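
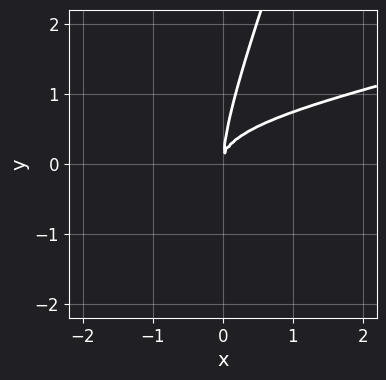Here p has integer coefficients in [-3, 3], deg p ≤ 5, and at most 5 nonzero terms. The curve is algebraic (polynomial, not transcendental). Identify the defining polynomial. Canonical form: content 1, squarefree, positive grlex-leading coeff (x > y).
Degree: a generic line meets the curve in up to 4 points, so deg p = 4.
Putting this together gives p.

x^2*y^2 - 3*x*y^3 + y^4 - 3*x*y^2 + 2*x^2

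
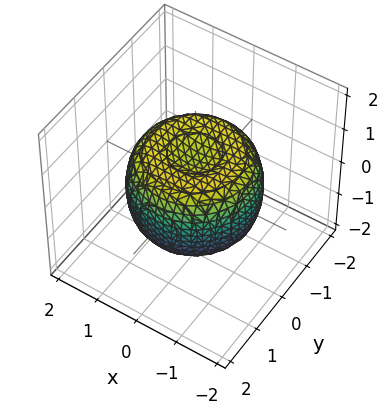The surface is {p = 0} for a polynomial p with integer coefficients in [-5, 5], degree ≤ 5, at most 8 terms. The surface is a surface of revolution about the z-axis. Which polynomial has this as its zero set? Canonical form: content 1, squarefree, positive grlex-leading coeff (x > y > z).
2*x^4 + 4*x^2*y^2 + 2*y^4 - 3*x^2 - 3*y^2 + 3*z^2 - 2

deg p = 4. The shape is more complex than any degree-3 surface.
Symmetries: every cross-section ⟂ z is a circle, so x, y appear only via x² + y².
Observable constraints: a circular section at z = 0 has radius between 1 and 2.
Solving for integer coefficients yields p as stated.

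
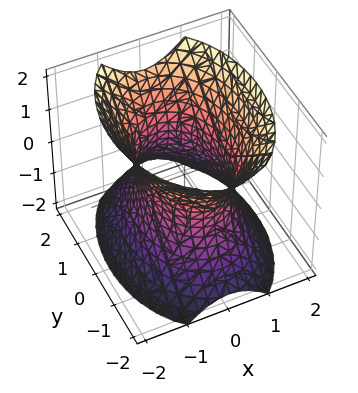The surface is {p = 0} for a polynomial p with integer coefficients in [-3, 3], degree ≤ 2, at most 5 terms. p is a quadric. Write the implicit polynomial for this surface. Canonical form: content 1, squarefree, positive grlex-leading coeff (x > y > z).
Degree: an hourglass — one-sheet hyperboloid; a quadric, so deg p = 2.
Symmetries: it's symmetric under z → −z, forcing even powers of z; mirror symmetry x ↦ −x ⇒ only even powers of x; mirror symmetry y ↦ −y ⇒ only even powers of y.
From the axis intercepts and sections: it misses every integer gridline on the z-axis; among the integer gridlines, it crosses the x-axis at x ∈ {-1, 1}.
Putting this together gives p.

2*x^2 + y^2 - z^2 - 2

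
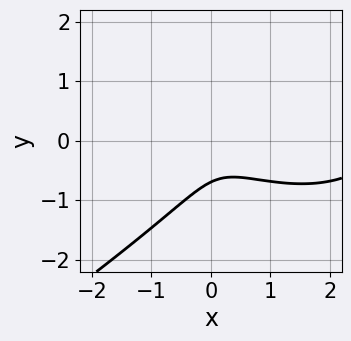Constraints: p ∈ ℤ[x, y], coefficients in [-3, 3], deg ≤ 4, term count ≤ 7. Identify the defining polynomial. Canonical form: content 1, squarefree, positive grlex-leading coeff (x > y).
x^3 - 3*y^3 - 3*x^2 - 3*x*y - 1

First, deg p = 3. No degree-2 curve has this shape.
Then, from the visible intercepts: it misses every integer gridline on the x-axis.
Finally, assembling these constraints gives the stated polynomial.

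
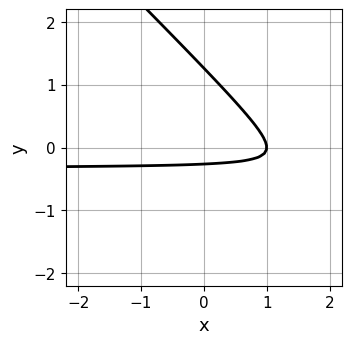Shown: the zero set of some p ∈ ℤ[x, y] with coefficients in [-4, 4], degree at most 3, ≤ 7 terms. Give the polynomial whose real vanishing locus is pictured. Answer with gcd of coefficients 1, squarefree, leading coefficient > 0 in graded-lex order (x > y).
First, the degree is 2 — a generic line meets the curve in up to 2 points.
Next, observable constraints: it crosses the x-axis at the gridline x = 1.
Finally, assembling these constraints gives the stated polynomial.

3*x*y + 3*y^2 + x - 3*y - 1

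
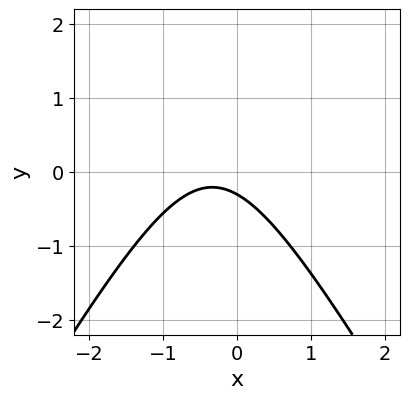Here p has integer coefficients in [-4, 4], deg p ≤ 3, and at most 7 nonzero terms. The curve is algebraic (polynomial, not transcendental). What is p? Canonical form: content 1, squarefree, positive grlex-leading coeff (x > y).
First, the degree is 2 — no degree-1 curve has this shape.
Next, from the visible intercepts: no x-intercept at any integer in the box.
Finally, putting this together gives p.

3*x^2 - y^2 + 2*x + 3*y + 1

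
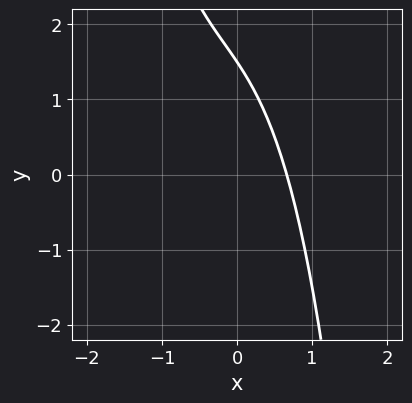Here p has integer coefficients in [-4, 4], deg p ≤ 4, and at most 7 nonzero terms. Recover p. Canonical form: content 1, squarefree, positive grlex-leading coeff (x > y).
2*x^3 + x^2 + 3*x + 2*y - 3

The degree is 3 — no degree-2 curve has this shape.
Matching integer coefficients to the picture gives p.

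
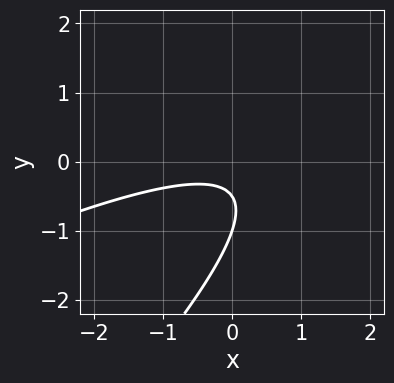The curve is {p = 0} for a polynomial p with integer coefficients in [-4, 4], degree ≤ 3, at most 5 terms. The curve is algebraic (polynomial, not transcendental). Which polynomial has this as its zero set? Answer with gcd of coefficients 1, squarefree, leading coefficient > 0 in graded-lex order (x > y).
x^2 - 3*x*y + 2*y^2 + 3*y + 1

deg p = 2.
Against the integer gridlines: no x-intercept at any integer in the box; it meets the y-axis at y = -1 (among the integer gridlines).
Putting this together gives p.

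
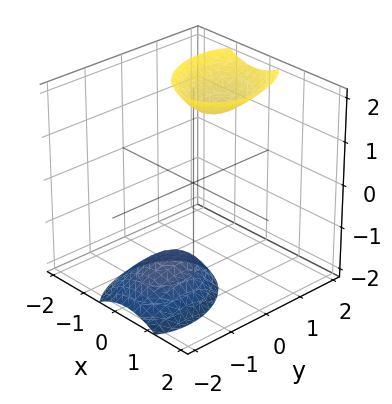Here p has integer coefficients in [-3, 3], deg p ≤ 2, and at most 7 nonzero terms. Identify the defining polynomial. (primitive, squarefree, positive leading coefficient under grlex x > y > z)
1. The picture has 2 separate pieces.
2. The degree is 2 — a generic line meets the surface in up to 2 points.
3. Reading off the gridlines: it misses every integer gridline on the x-axis; the surface avoids every integer y-axis point in the box.
4. These observations pin down the coefficients.

3*x^2 + x*y + 2*y^2 - 2*y*z - z^2 + 3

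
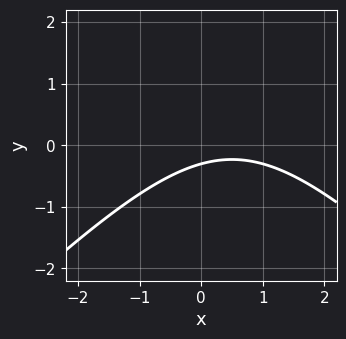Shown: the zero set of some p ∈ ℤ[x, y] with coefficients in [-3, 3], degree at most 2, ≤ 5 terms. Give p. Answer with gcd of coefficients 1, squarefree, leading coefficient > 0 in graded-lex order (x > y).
First, degree: a generic line meets the curve in up to 2 points, so deg p = 2.
Then, checking where it meets the axes: no x-intercept at any integer in the box.
Finally, putting this together gives p.

x^2 - y^2 - x + 3*y + 1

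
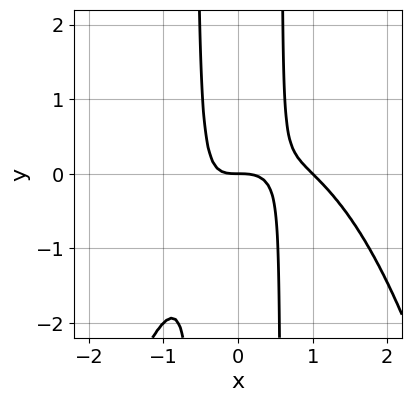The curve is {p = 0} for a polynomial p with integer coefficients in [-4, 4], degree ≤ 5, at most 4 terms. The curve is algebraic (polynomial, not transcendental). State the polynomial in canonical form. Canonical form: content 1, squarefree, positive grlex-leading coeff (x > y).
Degree: a generic line meets the curve in up to 4 points, so deg p = 4.
Observable constraints: it crosses the y-axis at the gridline y = 0; among the integer gridlines, it crosses the x-axis at x ∈ {0, 1}.
The integer polynomial consistent with all of this is the stated p.

2*x^4 - 2*x^3 + 3*x^2*y - y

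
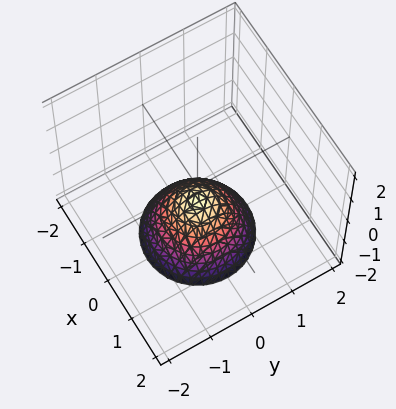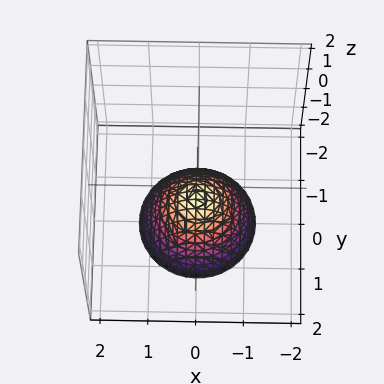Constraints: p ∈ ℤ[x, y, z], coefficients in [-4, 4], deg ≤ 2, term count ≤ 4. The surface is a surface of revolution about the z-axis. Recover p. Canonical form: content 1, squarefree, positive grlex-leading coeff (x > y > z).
3*x^2 + 3*y^2 + 3*z + 2

deg p = 2. No degree-1 surface has this shape.
Symmetries: every cross-section ⟂ z is a circle, so x, y appear only via x² + y².
Reading off the gridlines: it misses every integer gridline on the y-axis; no x-intercept at any integer in the box.
Solving for integer coefficients yields p as stated.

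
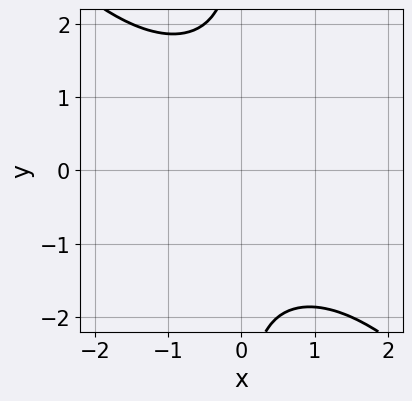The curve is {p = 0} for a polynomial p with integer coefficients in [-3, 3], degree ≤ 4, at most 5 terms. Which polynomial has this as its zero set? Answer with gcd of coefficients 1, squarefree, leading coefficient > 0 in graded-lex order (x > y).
(a) Degree: the shape is more complex than any degree-3 curve, so deg p = 4.
(b) Reading off the gridlines: no y-intercept at any integer in the box; the curve avoids every integer x-axis point in the box.
(c) Fitting integer coefficients to these (and the overall shape) gives p.

x^2*y^2 + x*y^3 + 3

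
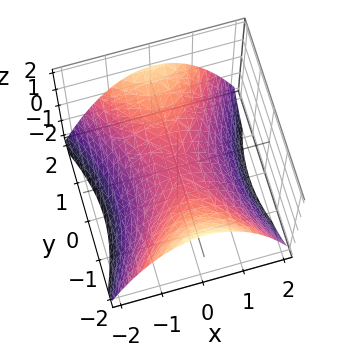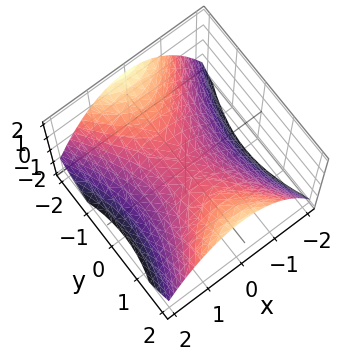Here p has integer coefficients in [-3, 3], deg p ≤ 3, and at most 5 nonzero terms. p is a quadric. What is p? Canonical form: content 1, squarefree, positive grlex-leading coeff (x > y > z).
2*x^2 - y^2 + 3*z

First, deg p = 2. A hyperbolic paraboloid; a quadric.
Then, symmetries: mirror symmetry y ↦ −y ⇒ only even powers of y; mirror symmetry x ↦ −x ⇒ only even powers of x.
Next, against the integer gridlines: one z-axis crossing is at z = 0; it crosses the x-axis at the gridline x = 0.
Finally, putting this together gives p.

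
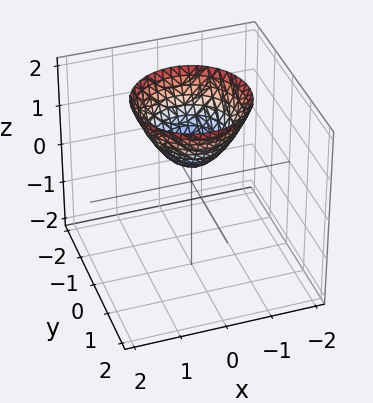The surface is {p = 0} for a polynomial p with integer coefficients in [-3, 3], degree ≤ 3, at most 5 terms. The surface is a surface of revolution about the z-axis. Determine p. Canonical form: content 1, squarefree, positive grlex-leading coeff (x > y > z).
2*x^2 + 2*y^2 - 2*z + 1

(a) Degree: no degree-1 surface has this shape, so deg p = 2.
(b) Symmetry: the surface is invariant under rotation about z: p = q(x² + y², z).
(c) Against the integer gridlines: it misses every integer gridline on the y-axis; a circular section at z = 2 has radius between 1 and 2; no x-intercept at any integer in the box.
(d) Together with the visible shape, these determine p as stated.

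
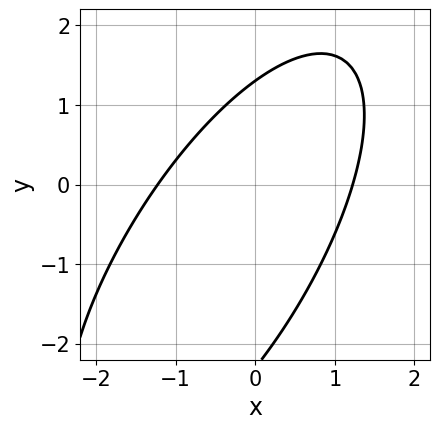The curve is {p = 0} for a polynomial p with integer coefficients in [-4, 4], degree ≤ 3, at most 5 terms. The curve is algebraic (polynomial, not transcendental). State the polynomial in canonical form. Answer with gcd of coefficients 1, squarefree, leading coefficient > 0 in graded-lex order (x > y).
2*x^2 - 2*x*y + y^2 + y - 3

Degree: the shape is more complex than any degree-1 curve, so deg p = 2.
The integer polynomial consistent with all of this is the stated p.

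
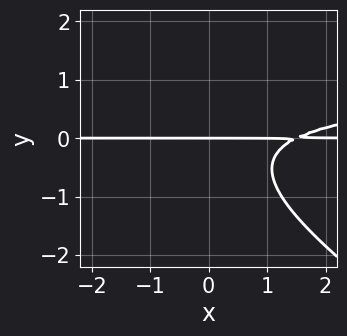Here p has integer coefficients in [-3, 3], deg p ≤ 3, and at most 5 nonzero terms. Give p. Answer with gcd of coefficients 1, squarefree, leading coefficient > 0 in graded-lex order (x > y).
First, degree: no degree-2 curve has this shape, so deg p = 3.
Next, checking where it meets the axes: every point of the x-axis in the box is on the curve; it meets the y-axis at y = 0 (among the integer gridlines).
Finally, the integer polynomial consistent with all of this is the stated p.

2*x*y^2 + 3*y^3 - 2*x*y + y^2 + 3*y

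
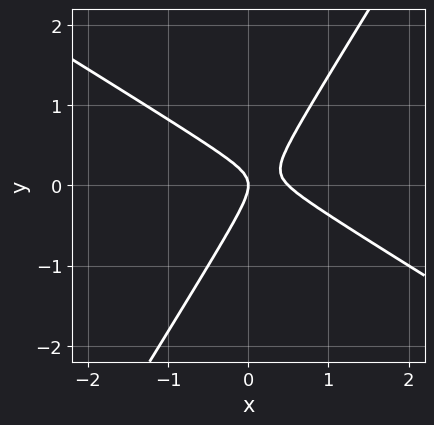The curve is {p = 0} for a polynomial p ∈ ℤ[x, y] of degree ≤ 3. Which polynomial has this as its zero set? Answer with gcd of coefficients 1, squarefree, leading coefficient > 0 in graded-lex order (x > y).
First, the degree is 2 — a generic line meets the curve in up to 2 points.
Then, from the axis intercepts and sections: one y-axis crossing is at y = 0; one x-axis crossing is at x = 0.
Finally, these observations pin down the coefficients.

2*x^2 + 2*x*y - 2*y^2 - x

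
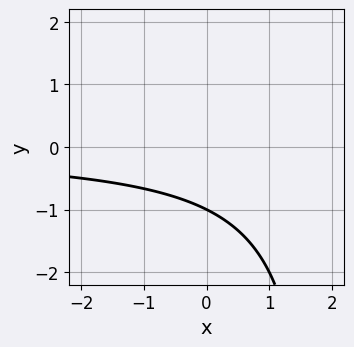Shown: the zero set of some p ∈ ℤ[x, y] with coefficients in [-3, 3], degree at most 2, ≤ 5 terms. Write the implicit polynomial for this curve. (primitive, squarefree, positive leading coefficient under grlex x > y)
1. Degree: the shape is more complex than any degree-1 curve, so deg p = 2.
2. Reading off the gridlines: one y-axis crossing is at y = -1; the curve avoids every integer x-axis point in the box.
3. These observations pin down the coefficients.

x*y - 2*y - 2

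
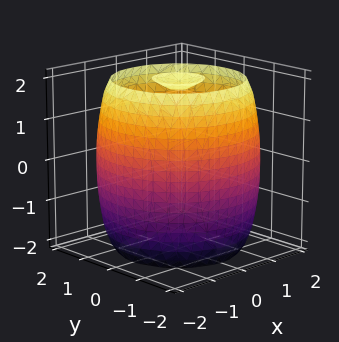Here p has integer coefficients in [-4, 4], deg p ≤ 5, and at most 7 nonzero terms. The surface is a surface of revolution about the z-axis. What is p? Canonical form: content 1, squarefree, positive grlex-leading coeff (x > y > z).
x^4 + 2*x^2*y^2 + y^4 - 3*x^2 - 3*y^2 + z^2 - 3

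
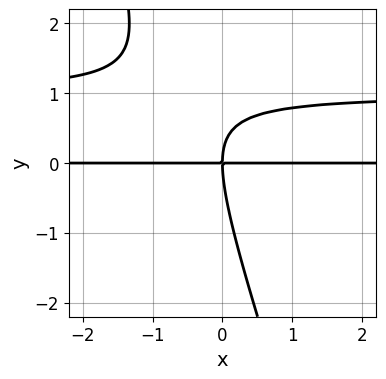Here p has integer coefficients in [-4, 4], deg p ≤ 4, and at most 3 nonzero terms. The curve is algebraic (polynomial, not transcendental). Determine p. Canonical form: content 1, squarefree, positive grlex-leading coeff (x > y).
3*x*y^2 + y^3 - 3*x*y

deg p = 3.
From the axis intercepts and sections: it meets the y-axis at y = 0 (among the integer gridlines); every point of the x-axis in the box is on the curve.
Assembling these constraints gives the stated polynomial.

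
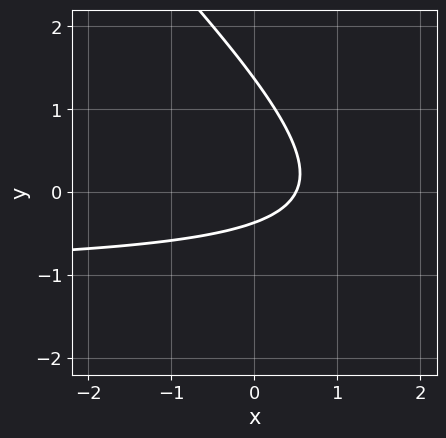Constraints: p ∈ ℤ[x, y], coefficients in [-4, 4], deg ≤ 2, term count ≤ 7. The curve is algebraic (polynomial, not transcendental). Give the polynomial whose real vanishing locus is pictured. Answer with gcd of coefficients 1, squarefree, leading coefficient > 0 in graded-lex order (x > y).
(a) deg p = 2. A generic line meets the curve in up to 2 points.
(b) Solving for integer coefficients yields p as stated.

2*x*y + 2*y^2 + 2*x - 2*y - 1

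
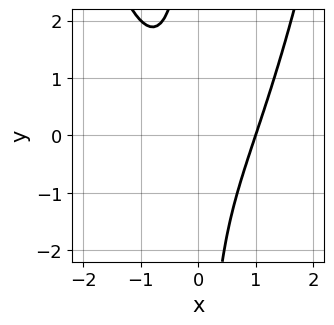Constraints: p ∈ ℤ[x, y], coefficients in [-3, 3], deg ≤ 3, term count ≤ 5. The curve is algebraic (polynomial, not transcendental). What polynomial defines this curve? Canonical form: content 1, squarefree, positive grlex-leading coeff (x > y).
First, deg p = 3. The shape is more complex than any degree-2 curve.
Then, observable constraints: it crosses the x-axis at the gridline x = 1; the curve avoids every integer y-axis point in the box.
Finally, assembling these constraints gives the stated polynomial.

x^3 - x*y - 1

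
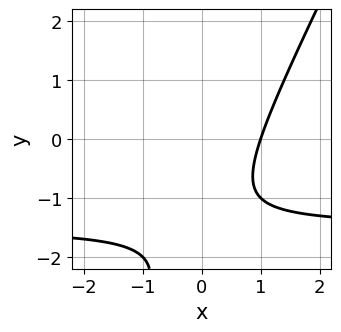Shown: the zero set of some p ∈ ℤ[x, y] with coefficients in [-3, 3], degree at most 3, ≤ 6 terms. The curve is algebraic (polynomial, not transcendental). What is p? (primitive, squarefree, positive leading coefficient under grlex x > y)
2*x*y - y^2 + 3*x - 3*y - 3

(a) Degree: the shape is more complex than any degree-1 curve, so deg p = 2.
(b) Reading off the gridlines: it misses every integer gridline on the y-axis; one x-axis crossing is at x = 1.
(c) The integer polynomial consistent with all of this is the stated p.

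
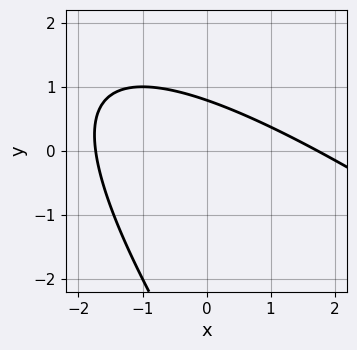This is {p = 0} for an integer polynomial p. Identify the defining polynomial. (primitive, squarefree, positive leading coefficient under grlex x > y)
x^2 + 2*x*y + y^2 + 3*y - 3

1. The degree is 2 — the shape is more complex than any degree-1 curve.
2. Putting this together gives p.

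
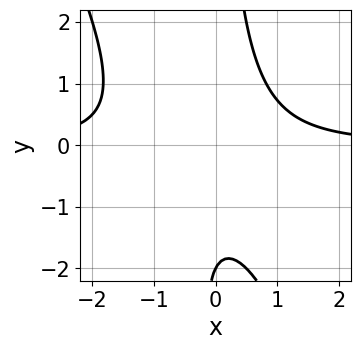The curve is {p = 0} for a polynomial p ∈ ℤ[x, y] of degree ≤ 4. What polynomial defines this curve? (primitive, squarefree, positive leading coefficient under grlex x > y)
2*x^2*y + x*y^2 + x*y - y - 2

1. deg p = 3. The shape is more complex than any degree-2 curve.
2. Against the integer gridlines: it crosses the y-axis at the gridline y = -2; the curve avoids every integer x-axis point in the box.
3. Solving for integer coefficients yields p as stated.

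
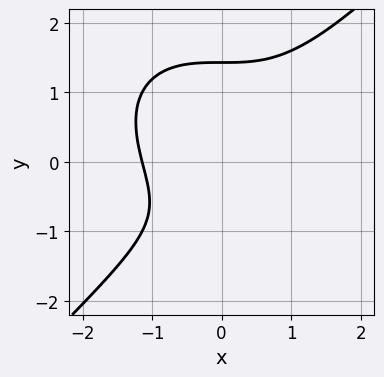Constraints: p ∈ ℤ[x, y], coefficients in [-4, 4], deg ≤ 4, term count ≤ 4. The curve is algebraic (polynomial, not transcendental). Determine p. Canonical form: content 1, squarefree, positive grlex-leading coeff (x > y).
2*x^3 - 2*y^3 + 2*y + 3

(a) The degree is 3 — no degree-2 curve has this shape.
(b) Matching integer coefficients to the picture gives p.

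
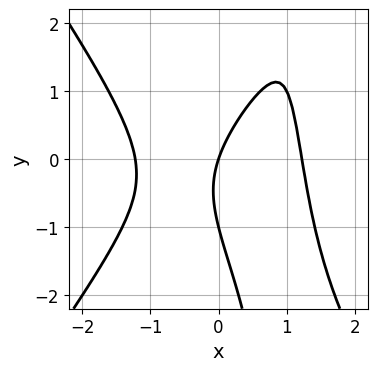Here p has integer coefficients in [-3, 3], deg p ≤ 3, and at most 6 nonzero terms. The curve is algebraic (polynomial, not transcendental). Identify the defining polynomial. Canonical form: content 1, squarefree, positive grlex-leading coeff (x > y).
1. Degree: no degree-2 curve has this shape, so deg p = 3.
2. Reading off the gridlines: the y-axis gridline crossings are at y ∈ {-1, 0}; one x-axis crossing is at x = 0.
3. Assembling these constraints gives the stated polynomial.

2*x^3 - x*y^2 + y^2 - 3*x + y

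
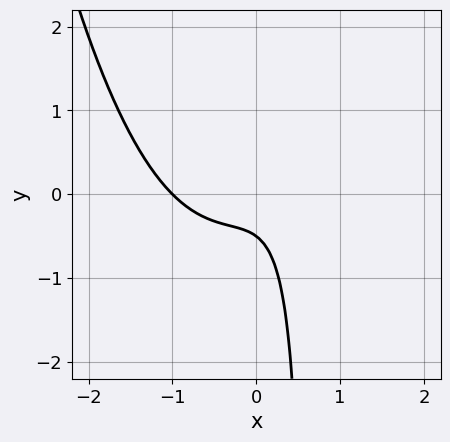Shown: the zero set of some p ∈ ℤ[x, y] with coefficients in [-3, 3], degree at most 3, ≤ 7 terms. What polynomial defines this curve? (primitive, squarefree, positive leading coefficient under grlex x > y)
(a) The degree is 3 — a generic line meets the curve in up to 3 points.
(b) From the visible intercepts: it meets the x-axis at x = -1 (among the integer gridlines).
(c) Fitting integer coefficients to these (and the overall shape) gives p.

3*x^3 + 2*x^2 - 3*x*y + 2*y + 1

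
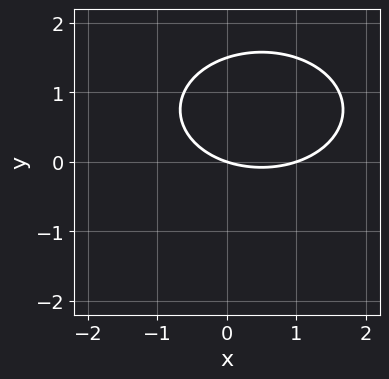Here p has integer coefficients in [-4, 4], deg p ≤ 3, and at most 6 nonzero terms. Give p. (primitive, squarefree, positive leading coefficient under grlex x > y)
x^2 + 2*y^2 - x - 3*y

deg p = 2. No degree-1 curve has this shape.
Against the integer gridlines: one y-axis crossing is at y = 0; among the integer gridlines, it crosses the x-axis at x ∈ {0, 1}.
Assembling these constraints gives the stated polynomial.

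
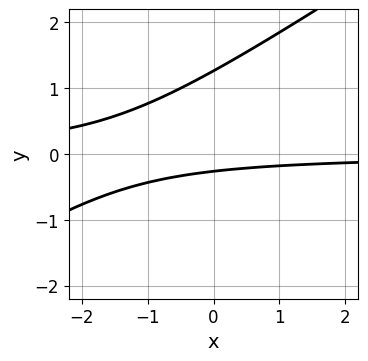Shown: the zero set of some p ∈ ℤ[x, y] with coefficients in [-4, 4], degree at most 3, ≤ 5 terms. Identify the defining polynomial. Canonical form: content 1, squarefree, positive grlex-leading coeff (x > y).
(a) Degree: a generic line meets the curve in up to 2 points, so deg p = 2.
(b) From the visible intercepts: it misses every integer gridline on the x-axis.
(c) Assembling these constraints gives the stated polynomial.

2*x*y - 3*y^2 + 3*y + 1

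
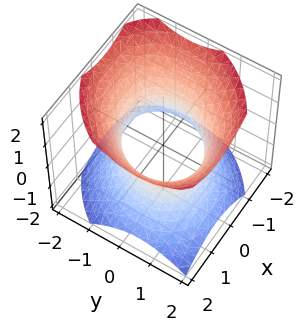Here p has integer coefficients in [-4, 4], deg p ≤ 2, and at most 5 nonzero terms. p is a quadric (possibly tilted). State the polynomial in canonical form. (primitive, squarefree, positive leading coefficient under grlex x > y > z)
2*x^2 - x*y + 2*y^2 - 2*z^2 - 3

(a) Degree: the shape is more complex than any degree-1 surface, so deg p = 2.
(b) Against the integer gridlines: the surface avoids every integer z-axis point in the box.
(c) Together with the visible shape, these determine p as stated.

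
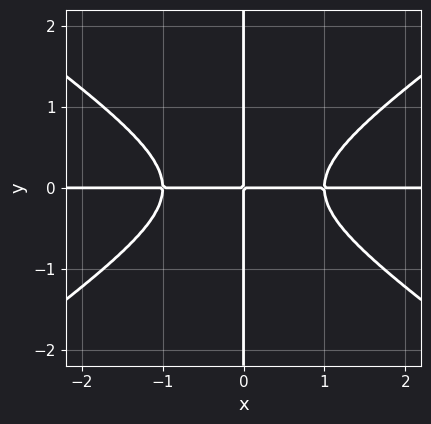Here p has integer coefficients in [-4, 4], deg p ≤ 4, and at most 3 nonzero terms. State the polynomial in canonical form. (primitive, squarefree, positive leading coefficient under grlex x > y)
x^3*y - 2*x*y^3 - x*y

The degree is 4 — no degree-3 curve has this shape.
Observable constraints: the visible y-axis segment lies entirely on the curve; every point of the x-axis in the box is on the curve.
The integer polynomial consistent with all of this is the stated p.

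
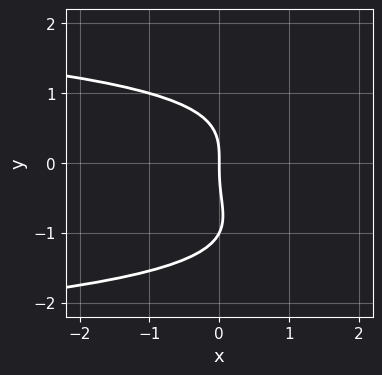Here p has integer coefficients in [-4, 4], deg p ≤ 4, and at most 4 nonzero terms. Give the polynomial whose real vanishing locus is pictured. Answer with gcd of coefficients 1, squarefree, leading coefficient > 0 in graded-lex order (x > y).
y^4 + y^3 + 2*x

(a) The degree is 4 — no degree-3 curve has this shape.
(b) Against the integer gridlines: among the integer gridlines, it crosses the y-axis at y ∈ {-1, 0}; it crosses the x-axis at the gridline x = 0.
(c) The integer polynomial consistent with all of this is the stated p.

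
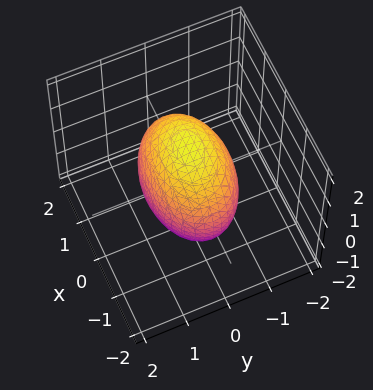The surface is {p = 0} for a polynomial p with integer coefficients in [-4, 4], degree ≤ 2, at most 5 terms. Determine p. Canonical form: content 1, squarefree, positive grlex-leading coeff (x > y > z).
x^2 + 2*y^2 + z^2 - 2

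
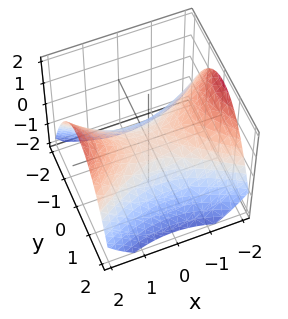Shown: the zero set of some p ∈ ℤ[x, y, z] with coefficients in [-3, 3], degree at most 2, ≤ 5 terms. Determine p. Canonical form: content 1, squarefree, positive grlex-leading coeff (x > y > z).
x^2 - 2*y^2 - 3*z

(a) The degree is 2 — a hyperbolic paraboloid; a quadric.
(b) Symmetries: mirror symmetry x ↦ −x ⇒ only even powers of x; mirror symmetry y ↦ −y ⇒ only even powers of y.
(c) Observable constraints: one x-axis crossing is at x = 0; one y-axis crossing is at y = 0; one z-axis crossing is at z = 0.
(d) These observations pin down the coefficients.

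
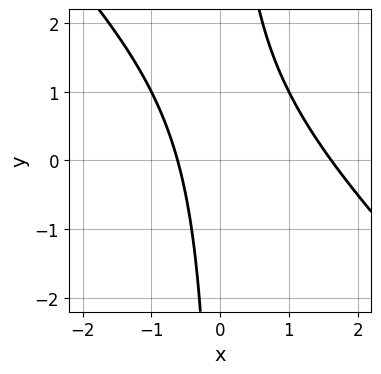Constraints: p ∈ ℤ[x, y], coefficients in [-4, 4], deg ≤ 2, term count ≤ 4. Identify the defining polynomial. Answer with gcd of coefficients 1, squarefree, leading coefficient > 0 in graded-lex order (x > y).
x^2 + x*y - x - 1

1. Degree: the shape is more complex than any degree-1 curve, so deg p = 2.
2. Checking where it meets the axes: it misses every integer gridline on the y-axis.
3. Solving for integer coefficients yields p as stated.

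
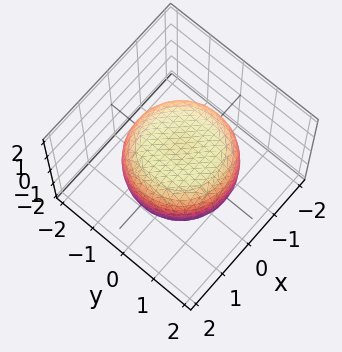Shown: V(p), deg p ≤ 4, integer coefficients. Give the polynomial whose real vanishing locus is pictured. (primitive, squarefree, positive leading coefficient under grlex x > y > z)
deg p = 4. No degree-3 surface has this shape.
By symmetry, every cross-section ⟂ z is a circle, so x, y appear only via x² + y².
From the axis intercepts and sections: the z-axis gridline crossings are at z ∈ {-1, 1}; a circular section at z = 0 has radius between 1 and 2.
Assembling these constraints gives the stated polynomial.

x^4 + 2*x^2*y^2 + y^4 - x^2 - y^2 + 2*z^2 - 2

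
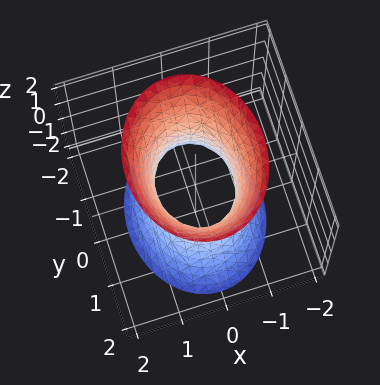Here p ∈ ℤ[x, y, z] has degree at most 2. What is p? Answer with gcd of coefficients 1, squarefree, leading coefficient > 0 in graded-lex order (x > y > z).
First, deg p = 2.
Next, symmetries: mirror symmetry y ↦ −y ⇒ only even powers of y; mirror symmetry z ↦ −z ⇒ only even powers of z; the x ↦ −x reflection is a symmetry, so x appears only in even powers.
Next, observable constraints: no z-intercept at any integer in the box; the y-axis gridline crossings are at y ∈ {-1, 1}.
Finally, solving for integer coefficients yields p as stated.

3*x^2 + 2*y^2 - z^2 - 2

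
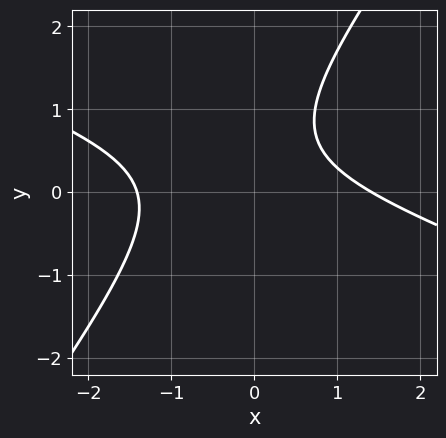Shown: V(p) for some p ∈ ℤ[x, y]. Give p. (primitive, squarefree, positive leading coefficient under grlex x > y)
x^2 + 2*x*y - 2*y^2 + 2*y - 2

(a) The degree is 2 — the shape is more complex than any degree-1 curve.
(b) From the visible intercepts: the curve avoids every integer y-axis point in the box.
(c) The integer polynomial consistent with all of this is the stated p.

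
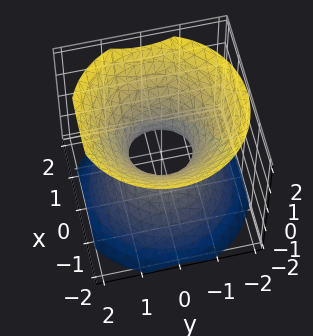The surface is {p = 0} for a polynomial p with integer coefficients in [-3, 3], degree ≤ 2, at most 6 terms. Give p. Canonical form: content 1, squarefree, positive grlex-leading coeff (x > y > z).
First, deg p = 2.
Then, by symmetry, every cross-section ⟂ z is a circle, so x, y appear only via x² + y².
Then, from the visible intercepts: no z-intercept at any integer in the box; a circular section at z = 0 has radius between 0 and 1.
Finally, solving for integer coefficients yields p as stated.

3*x^2 + 3*y^2 - 3*z^2 - 2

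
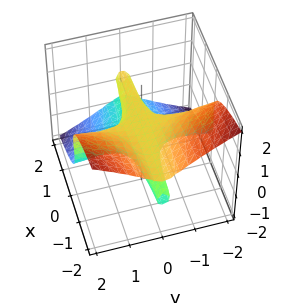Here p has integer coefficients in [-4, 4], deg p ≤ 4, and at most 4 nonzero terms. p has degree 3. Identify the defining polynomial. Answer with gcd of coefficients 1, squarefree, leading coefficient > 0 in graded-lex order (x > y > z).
1. Degree: the shape is more complex than any degree-2 surface, so deg p = 3.
2. From the axis intercepts and sections: every point of the x-axis in the box is on the surface; it crosses the z-axis at the gridline z = 0; every point of the y-axis in the box is on the surface.
3. Assembling these constraints gives the stated polynomial.

2*x*y^2 + 3*z^3 - z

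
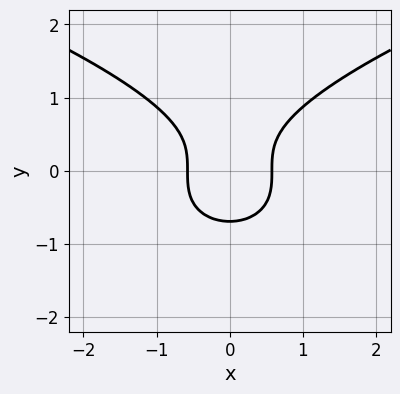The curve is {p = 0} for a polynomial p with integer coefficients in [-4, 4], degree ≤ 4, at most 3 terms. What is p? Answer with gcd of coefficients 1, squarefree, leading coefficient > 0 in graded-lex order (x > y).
deg p = 3.
Symmetries: it's symmetric under x → −x, forcing even powers of x.
Putting this together gives p.

3*y^3 - 3*x^2 + 1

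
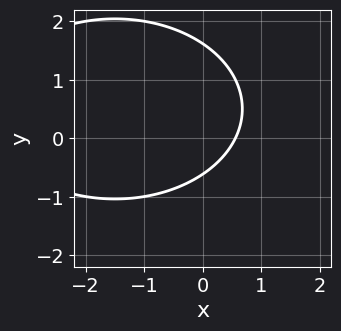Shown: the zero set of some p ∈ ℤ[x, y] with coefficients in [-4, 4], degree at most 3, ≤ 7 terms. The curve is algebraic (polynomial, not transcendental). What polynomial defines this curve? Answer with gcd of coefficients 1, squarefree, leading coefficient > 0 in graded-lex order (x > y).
x^2 + 2*y^2 + 3*x - 2*y - 2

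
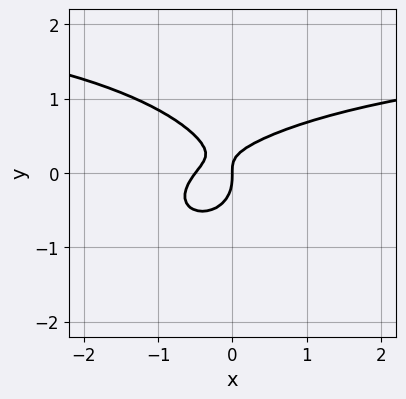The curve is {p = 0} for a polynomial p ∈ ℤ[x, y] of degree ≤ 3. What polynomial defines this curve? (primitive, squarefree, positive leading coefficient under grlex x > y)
Degree: a generic line meets the curve in up to 3 points, so deg p = 3.
Checking where it meets the axes: it crosses the x-axis at the gridline x = 0; it crosses the y-axis at the gridline y = 0.
Matching integer coefficients to the picture gives p.

x^2*y + 3*y^3 - 2*x^2 + 2*x*y - x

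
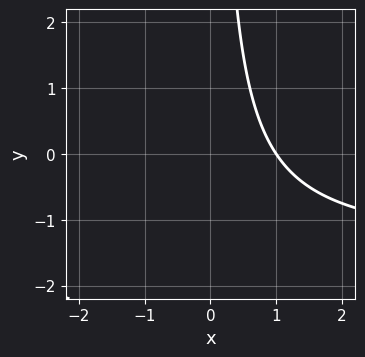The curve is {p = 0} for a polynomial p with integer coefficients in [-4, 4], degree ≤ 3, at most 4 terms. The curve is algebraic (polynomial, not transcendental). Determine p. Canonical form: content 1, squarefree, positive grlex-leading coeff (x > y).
2*x*y + 3*x - 3

First, the degree is 2 — a generic line meets the curve in up to 2 points.
Next, checking where it meets the axes: no y-intercept at any integer in the box; it meets the x-axis at x = 1 (among the integer gridlines).
Finally, these observations pin down the coefficients.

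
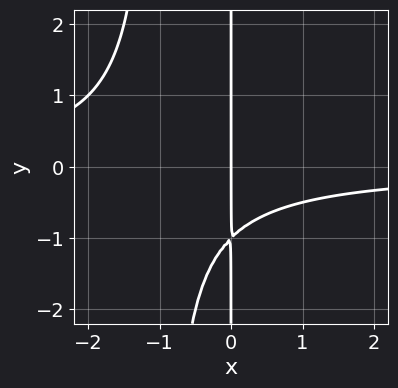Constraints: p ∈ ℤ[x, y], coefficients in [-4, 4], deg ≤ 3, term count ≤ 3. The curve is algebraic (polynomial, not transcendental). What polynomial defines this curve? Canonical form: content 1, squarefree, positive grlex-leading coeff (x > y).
x^2*y + x*y + x

First, degree: no degree-2 curve has this shape, so deg p = 3.
Next, from the axis intercepts and sections: it crosses the x-axis at the gridline x = 0; every point of the y-axis in the box is on the curve.
Finally, together with the visible shape, these determine p as stated.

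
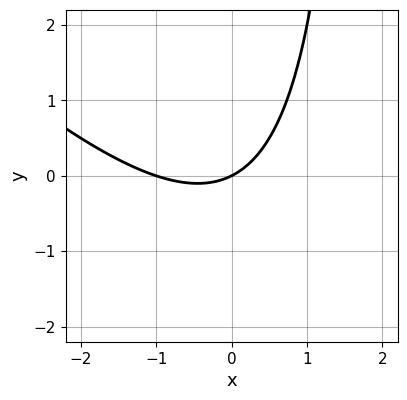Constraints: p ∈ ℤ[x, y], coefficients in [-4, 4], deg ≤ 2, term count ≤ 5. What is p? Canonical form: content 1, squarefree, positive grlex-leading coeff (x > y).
x^2 + x*y + x - 2*y

Degree: a generic line meets the curve in up to 2 points, so deg p = 2.
Against the integer gridlines: the x-axis gridline crossings are at x ∈ {-1, 0}; it crosses the y-axis at the gridline y = 0.
Assembling these constraints gives the stated polynomial.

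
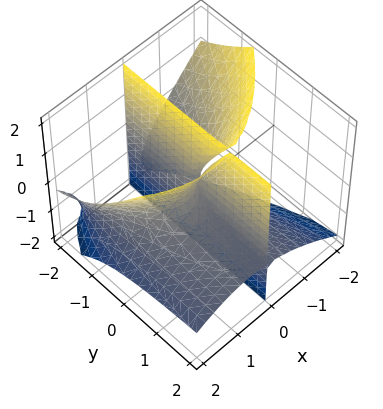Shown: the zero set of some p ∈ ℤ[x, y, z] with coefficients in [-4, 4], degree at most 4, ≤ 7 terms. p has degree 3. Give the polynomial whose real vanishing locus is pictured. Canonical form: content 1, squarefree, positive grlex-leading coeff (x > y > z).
I count 2 distinct pieces. Treating them together as one polynomial.
deg p = 3. A generic line meets the surface in up to 3 points.
Reading off the gridlines: every point of the z-axis in the box is on the surface; the visible y-axis segment lies entirely on the surface; it crosses the x-axis at the gridline x = 1.
The integer polynomial consistent with all of this is the stated p.

2*x^3 + 3*x*y*z - 2*x*z^2 - 2*x^2 + 3*x*y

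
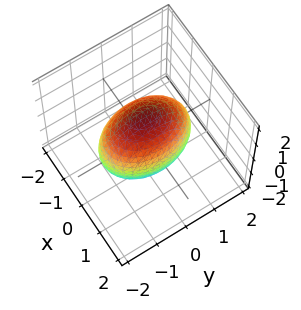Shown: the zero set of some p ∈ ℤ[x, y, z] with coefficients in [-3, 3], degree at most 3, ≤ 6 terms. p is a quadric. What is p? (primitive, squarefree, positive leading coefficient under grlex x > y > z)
2*x^2 + y^2 + z^2 - 2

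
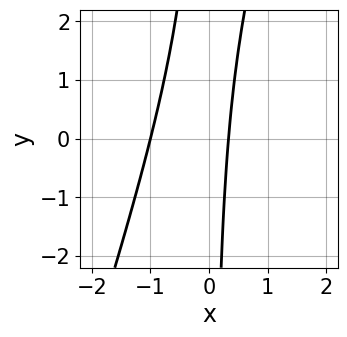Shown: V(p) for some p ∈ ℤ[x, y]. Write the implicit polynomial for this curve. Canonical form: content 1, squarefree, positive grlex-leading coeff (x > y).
First, degree: no degree-1 curve has this shape, so deg p = 2.
Next, from the visible intercepts: the curve avoids every integer y-axis point in the box; one x-axis crossing is at x = -1.
Finally, the integer polynomial consistent with all of this is the stated p.

3*x^2 - x*y + 2*x - 1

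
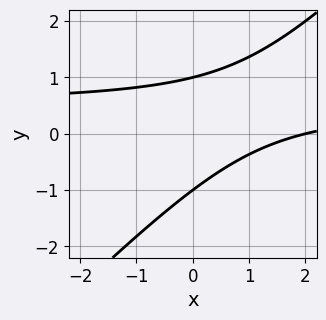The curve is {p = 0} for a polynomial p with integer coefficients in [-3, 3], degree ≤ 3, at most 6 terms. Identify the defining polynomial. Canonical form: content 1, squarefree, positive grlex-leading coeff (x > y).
2*x*y - 2*y^2 - x + 2

deg p = 2.
Observable constraints: the y-axis gridline crossings are at y ∈ {-1, 1}; one x-axis crossing is at x = 2.
The integer polynomial consistent with all of this is the stated p.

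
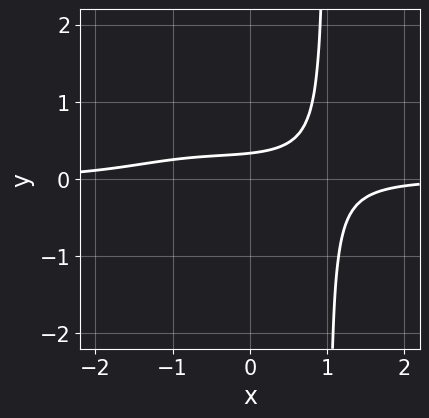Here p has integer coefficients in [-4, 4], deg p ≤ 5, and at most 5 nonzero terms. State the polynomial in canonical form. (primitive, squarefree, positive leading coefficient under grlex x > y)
The degree is 4 — a generic line meets the curve in up to 4 points.
Checking where it meets the axes: the curve avoids every integer x-axis point in the box.
These observations pin down the coefficients.

x^3*y + x^2*y + x*y - 3*y + 1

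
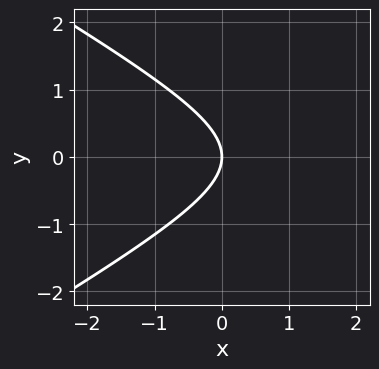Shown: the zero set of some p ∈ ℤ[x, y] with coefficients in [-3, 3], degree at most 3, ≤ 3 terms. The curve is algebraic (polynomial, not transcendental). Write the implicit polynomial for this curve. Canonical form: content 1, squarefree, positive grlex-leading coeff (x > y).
First, the degree is 2 — no degree-1 curve has this shape.
Next, symmetries: it's symmetric under y → −y, forcing even powers of y.
Then, reading off the gridlines: it crosses the y-axis at the gridline y = 0; one x-axis crossing is at x = 0.
Finally, together with the visible shape, these determine p as stated.

x^2 - 3*y^2 - 3*x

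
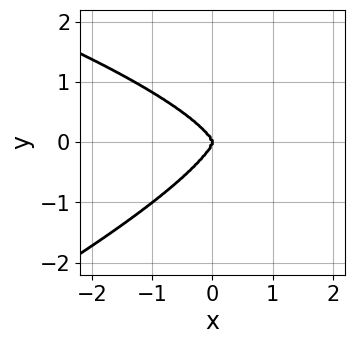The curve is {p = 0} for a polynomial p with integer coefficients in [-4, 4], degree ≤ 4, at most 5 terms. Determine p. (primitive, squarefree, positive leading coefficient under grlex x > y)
x*y^3 - 3*y^4 - 2*x^3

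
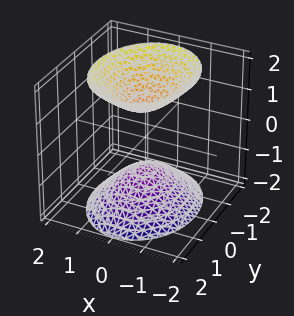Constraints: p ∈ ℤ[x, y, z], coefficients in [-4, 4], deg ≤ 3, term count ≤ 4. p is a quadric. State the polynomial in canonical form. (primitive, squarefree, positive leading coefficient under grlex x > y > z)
The picture has 2 separate pieces.
The degree is 2 — two sheets facing apart; a quadric.
Symmetries: it's symmetric under z → −z, forcing even powers of z; mirror symmetry x ↦ −x ⇒ only even powers of x; it's symmetric under y → −y, forcing even powers of y.
Observable constraints: no x-intercept at any integer in the box; it misses every integer gridline on the y-axis; the z-axis gridline crossings are at z ∈ {-1, 1}.
Fitting integer coefficients to these (and the overall shape) gives p.

3*x^2 + 2*y^2 - 2*z^2 + 2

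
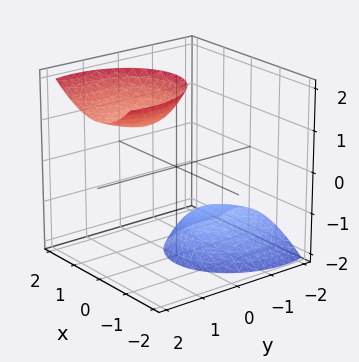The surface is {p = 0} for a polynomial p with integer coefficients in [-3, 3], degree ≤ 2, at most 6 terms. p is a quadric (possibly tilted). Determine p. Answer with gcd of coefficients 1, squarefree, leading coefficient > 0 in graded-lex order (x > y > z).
First, the picture has 2 separate pieces. They look like related sheets of one shape, so recover p as a whole.
Next, degree: the shape is more complex than any degree-1 surface, so deg p = 2.
Then, from the visible intercepts: the surface avoids every integer y-axis point in the box; the surface avoids every integer x-axis point in the box.
Finally, assembling these constraints gives the stated polynomial.

3*x^2 - x*z + 2*y^2 - 3*y*z - z^2 + 3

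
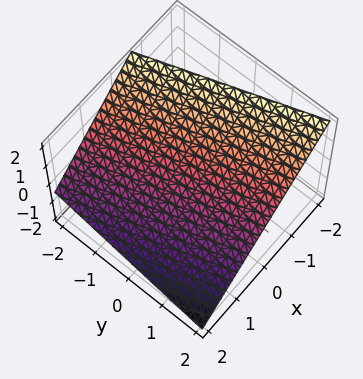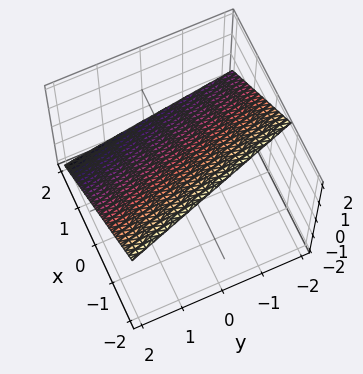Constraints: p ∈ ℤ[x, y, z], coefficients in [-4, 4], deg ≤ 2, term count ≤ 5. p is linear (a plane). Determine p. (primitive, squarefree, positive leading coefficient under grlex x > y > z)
First, deg p = 1. The surface is flat (a plane).
Next, checking where it meets the axes: it crosses the y-axis at the gridline y = 2.
Finally, the integer polynomial consistent with all of this is the stated p.

3*x + y + 3*z - 2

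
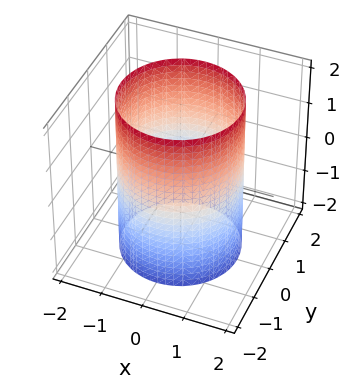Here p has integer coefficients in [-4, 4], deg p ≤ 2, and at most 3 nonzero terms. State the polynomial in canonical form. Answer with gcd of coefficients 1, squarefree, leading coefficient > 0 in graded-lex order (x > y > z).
x^2 + y^2 - 2

The degree is 2 — a cylinder; a quadric.
Symmetries: the z ↦ −z reflection is a symmetry, so z appears only in even powers; every cross-section ⟂ z is a circle, so x, y appear only via x² + y².
Checking where it meets the axes: the surface avoids every integer z-axis point in the box; a circular section at z = 0 has radius between 1 and 2.
Fitting integer coefficients to these (and the overall shape) gives p.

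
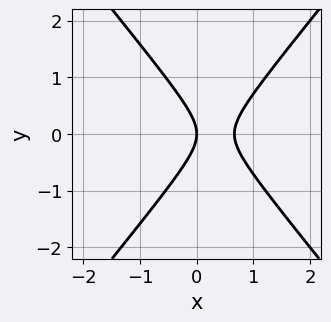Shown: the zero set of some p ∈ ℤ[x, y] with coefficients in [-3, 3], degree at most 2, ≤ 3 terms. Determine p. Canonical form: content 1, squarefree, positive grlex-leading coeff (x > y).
First, deg p = 2. A generic line meets the curve in up to 2 points.
Then, symmetries: it's symmetric under y → −y, forcing even powers of y.
Next, observable constraints: it meets the y-axis at y = 0 (among the integer gridlines); it meets the x-axis at x = 0 (among the integer gridlines).
Finally, matching integer coefficients to the picture gives p.

3*x^2 - 2*y^2 - 2*x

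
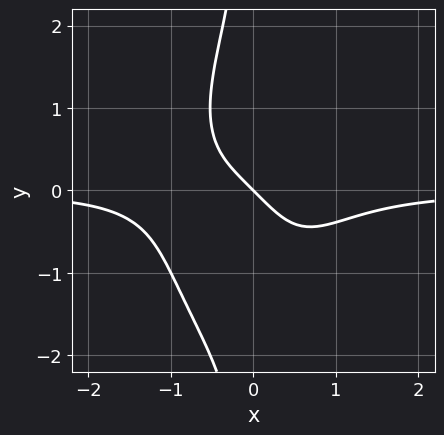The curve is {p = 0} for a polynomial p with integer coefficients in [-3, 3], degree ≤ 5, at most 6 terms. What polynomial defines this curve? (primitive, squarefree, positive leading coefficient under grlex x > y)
3*x^3*y + x*y^3 + 2*x + 2*y

First, deg p = 4. The shape is more complex than any degree-3 curve.
Then, reading off the gridlines: it crosses the y-axis at the gridline y = 0; it crosses the x-axis at the gridline x = 0.
Finally, putting this together gives p.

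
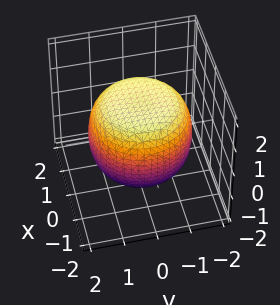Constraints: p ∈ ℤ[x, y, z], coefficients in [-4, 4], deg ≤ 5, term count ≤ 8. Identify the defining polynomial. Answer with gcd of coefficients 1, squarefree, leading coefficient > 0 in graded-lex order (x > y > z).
x^4 + 2*x^2*y^2 + y^4 - x^2 - y^2 + 2*z^2 - 3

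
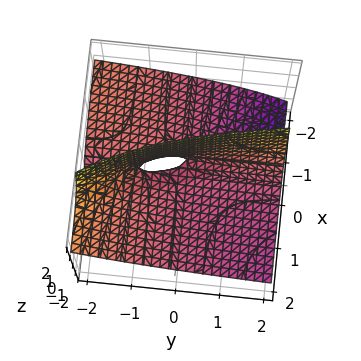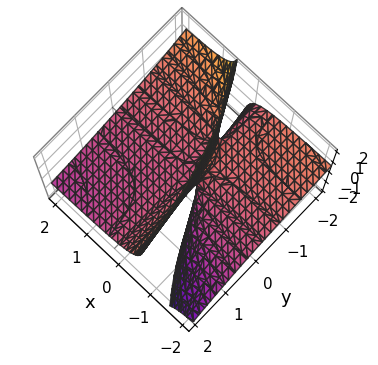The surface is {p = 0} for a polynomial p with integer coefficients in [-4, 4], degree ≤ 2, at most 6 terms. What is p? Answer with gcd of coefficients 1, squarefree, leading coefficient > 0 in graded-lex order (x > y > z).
x*y + 3*x*z + y*z + z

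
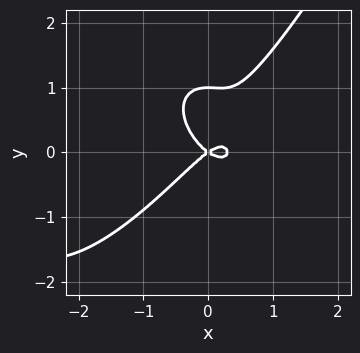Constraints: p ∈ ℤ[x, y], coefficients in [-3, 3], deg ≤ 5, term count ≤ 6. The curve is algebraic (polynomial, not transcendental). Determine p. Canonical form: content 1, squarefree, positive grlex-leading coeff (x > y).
x^4 + 3*x^3 - 2*y^3 - x^2 + 2*y^2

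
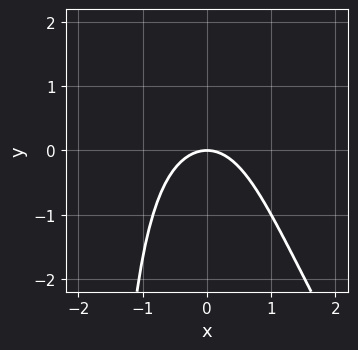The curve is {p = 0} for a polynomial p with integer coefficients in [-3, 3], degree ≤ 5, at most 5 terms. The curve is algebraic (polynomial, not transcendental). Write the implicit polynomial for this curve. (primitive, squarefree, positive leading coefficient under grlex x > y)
2*x^4 + x^3*y + x^2*y + 3*x^2 + 3*y

First, deg p = 4.
Next, observable constraints: it meets the x-axis at x = 0 (among the integer gridlines); it crosses the y-axis at the gridline y = 0.
Finally, fitting integer coefficients to these (and the overall shape) gives p.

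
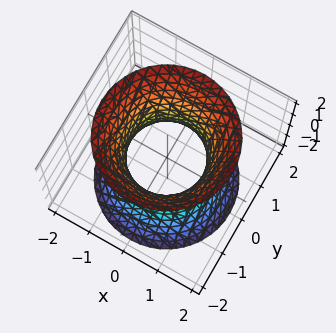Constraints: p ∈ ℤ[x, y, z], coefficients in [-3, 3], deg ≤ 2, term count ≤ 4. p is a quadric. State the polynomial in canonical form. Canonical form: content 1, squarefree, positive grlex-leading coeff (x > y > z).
First, the degree is 2 — one connected sheet with a waist; a quadric.
Next, by symmetry, the z-axis is an axis of rotation, so x and y enter only as x² + y²; mirror symmetry z ↦ −z ⇒ only even powers of z.
Then, from the axis intercepts and sections: among the integer gridlines, it crosses the x-axis at x ∈ {-1, 1}; no z-intercept at any integer in the box; a circular section at z = 0 has radius exactly 1.
Finally, putting this together gives p. Check: (0, 1, 0) on the y-axis lies on the surface, and p(0, 1, 0) = 0. ✓

2*x^2 + 2*y^2 - z^2 - 2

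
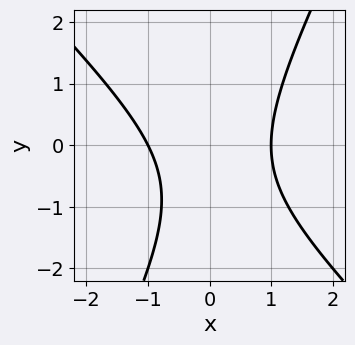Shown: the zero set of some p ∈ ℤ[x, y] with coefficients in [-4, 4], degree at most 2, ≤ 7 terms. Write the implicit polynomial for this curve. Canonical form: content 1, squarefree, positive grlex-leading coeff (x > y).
deg p = 2.
Reading off the gridlines: among the integer gridlines, it crosses the x-axis at x ∈ {-1, 1}; it misses every integer gridline on the y-axis.
Solving for integer coefficients yields p as stated.

2*x^2 + x*y - y^2 - y - 2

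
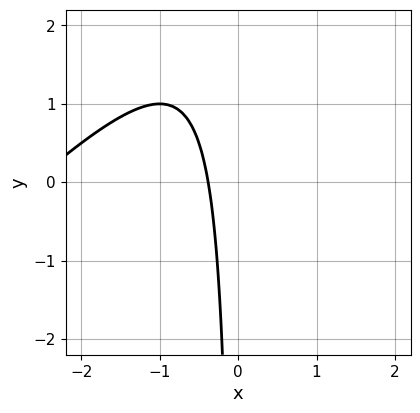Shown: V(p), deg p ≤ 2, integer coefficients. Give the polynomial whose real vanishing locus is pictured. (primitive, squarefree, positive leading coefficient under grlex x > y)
x^2 - x*y + 3*x + 1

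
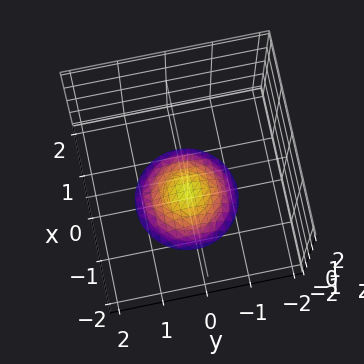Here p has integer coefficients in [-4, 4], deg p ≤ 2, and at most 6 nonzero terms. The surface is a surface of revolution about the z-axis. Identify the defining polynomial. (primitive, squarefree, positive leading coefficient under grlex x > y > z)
x^2 + y^2 + 2*z + 3

(a) The degree is 2 — the shape is more complex than any degree-1 surface.
(b) Symmetry: the surface is invariant under rotation about z: p = q(x² + y², z).
(c) From the axis intercepts and sections: a circular section at z = -2 has radius exactly 1; the surface avoids every integer y-axis point in the box; it misses every integer gridline on the x-axis.
(d) Solving for integer coefficients yields p as stated.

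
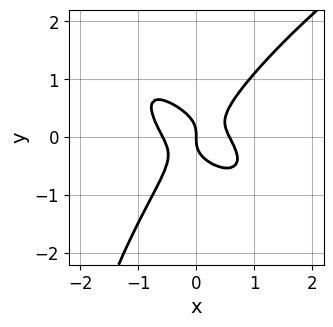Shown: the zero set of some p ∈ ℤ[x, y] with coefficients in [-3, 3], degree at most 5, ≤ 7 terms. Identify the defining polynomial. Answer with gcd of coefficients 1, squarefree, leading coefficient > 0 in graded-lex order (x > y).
x*y^3 - 3*x^3 - 3*x^2*y + 3*y^3 + x

First, the degree is 4 — the shape is more complex than any degree-3 curve.
Next, from the axis intercepts and sections: it crosses the x-axis at the gridline x = 0; one y-axis crossing is at y = 0.
Finally, the integer polynomial consistent with all of this is the stated p.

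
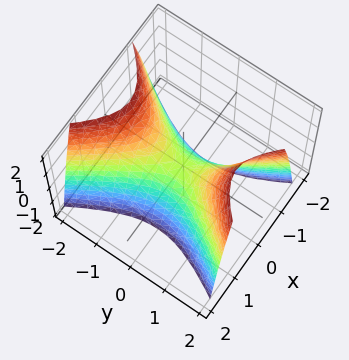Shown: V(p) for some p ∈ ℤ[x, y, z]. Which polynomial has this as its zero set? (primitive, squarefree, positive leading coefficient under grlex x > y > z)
2*x^2 - y^2 + z

(a) Degree: a hyperbolic paraboloid; a quadric, so deg p = 2.
(b) Symmetries: it's symmetric under x → −x, forcing even powers of x; it's symmetric under y → −y, forcing even powers of y.
(c) Observable constraints: it crosses the y-axis at the gridline y = 0; it crosses the x-axis at the gridline x = 0.
(d) The integer polynomial consistent with all of this is the stated p.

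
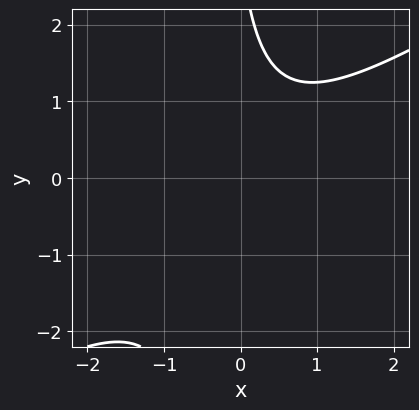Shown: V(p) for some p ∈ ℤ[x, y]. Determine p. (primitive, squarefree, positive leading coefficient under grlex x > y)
2*x^2 - 3*x*y - y + 3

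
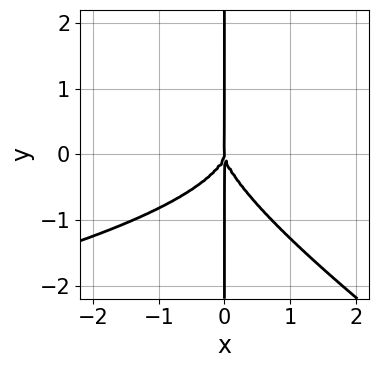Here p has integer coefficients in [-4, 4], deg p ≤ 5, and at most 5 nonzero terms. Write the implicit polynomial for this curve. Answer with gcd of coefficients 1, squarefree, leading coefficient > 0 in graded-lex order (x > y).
deg p = 4.
Against the integer gridlines: every point of the y-axis in the box is on the curve; it crosses the x-axis at the gridline x = 0.
These observations pin down the coefficients.

2*x^2*y^2 + 3*x*y^3 + 3*x^3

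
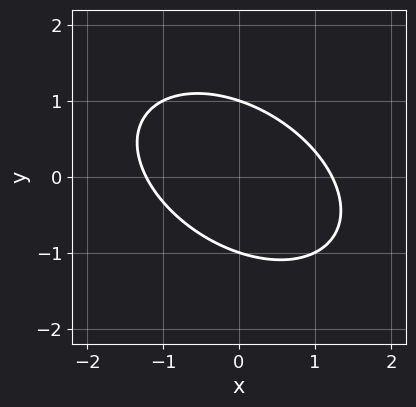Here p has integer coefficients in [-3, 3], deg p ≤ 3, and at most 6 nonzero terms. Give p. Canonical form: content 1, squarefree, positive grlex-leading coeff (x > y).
2*x^2 + 2*x*y + 3*y^2 - 3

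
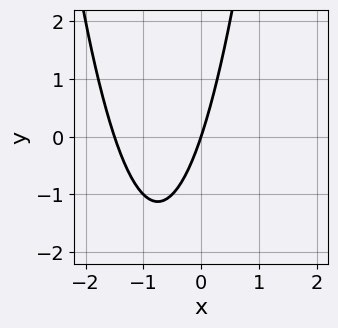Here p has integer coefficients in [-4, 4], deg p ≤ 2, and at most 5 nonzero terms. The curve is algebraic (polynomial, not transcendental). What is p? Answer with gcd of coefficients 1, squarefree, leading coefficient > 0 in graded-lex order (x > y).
First, deg p = 2. A generic line meets the curve in up to 2 points.
Next, against the integer gridlines: it meets the y-axis at y = 0 (among the integer gridlines); it crosses the x-axis at the gridline x = 0.
Finally, these observations pin down the coefficients.

2*x^2 + 3*x - y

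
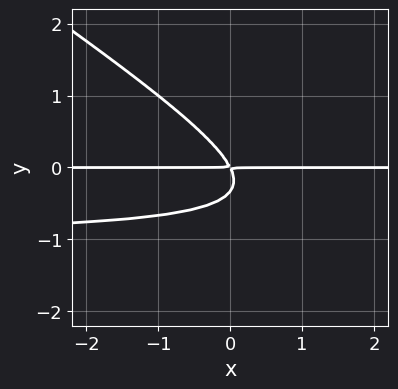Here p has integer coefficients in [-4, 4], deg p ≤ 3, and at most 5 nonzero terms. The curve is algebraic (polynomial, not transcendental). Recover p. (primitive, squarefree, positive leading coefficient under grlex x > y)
The degree is 3 — no degree-2 curve has this shape.
Checking where it meets the axes: every point of the x-axis in the box is on the curve.
The integer polynomial consistent with all of this is the stated p.

2*x*y^2 + 3*y^3 + 2*x*y + y^2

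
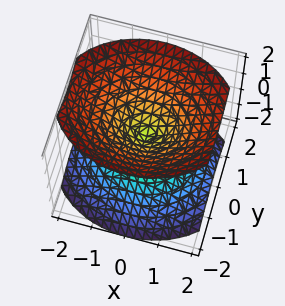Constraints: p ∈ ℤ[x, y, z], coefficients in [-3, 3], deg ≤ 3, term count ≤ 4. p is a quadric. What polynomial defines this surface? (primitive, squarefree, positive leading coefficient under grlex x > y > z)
2*x^2 + 3*y^2 - 3*z^2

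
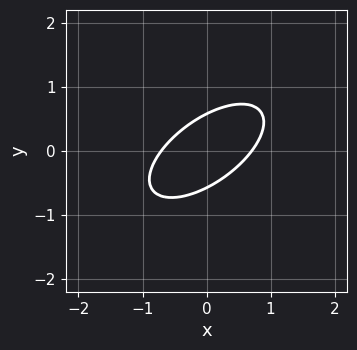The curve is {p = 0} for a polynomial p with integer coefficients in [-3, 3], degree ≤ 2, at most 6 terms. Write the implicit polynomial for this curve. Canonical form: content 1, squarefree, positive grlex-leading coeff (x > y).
2*x^2 - 3*x*y + 3*y^2 - 1

First, the degree is 2 — the shape is more complex than any degree-1 curve.
Finally, the integer polynomial consistent with all of this is the stated p.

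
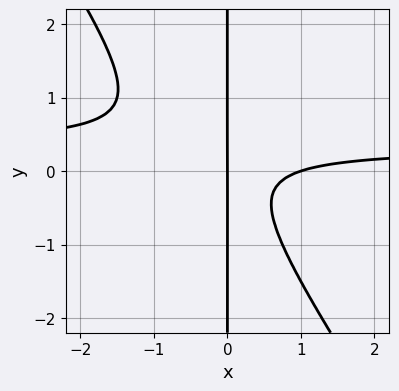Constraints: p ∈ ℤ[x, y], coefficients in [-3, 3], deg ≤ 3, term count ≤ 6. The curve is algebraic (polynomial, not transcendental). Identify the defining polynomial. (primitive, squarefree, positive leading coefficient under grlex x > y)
First, the degree is 3 — the shape is more complex than any degree-2 curve.
Then, observable constraints: every point of the y-axis in the box is on the curve; the x-axis gridline crossings are at x ∈ {0, 1}.
Finally, these observations pin down the coefficients.

3*x^2*y + 2*x*y^2 - x^2 + x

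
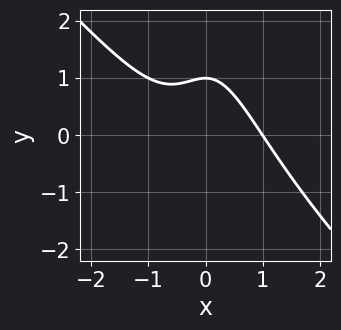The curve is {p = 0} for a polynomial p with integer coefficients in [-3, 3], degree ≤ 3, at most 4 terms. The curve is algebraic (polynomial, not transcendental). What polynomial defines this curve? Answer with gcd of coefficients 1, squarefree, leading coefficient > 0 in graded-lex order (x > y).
The degree is 3 — the shape is more complex than any degree-2 curve.
Checking where it meets the axes: one y-axis crossing is at y = 1; it crosses the x-axis at the gridline x = 1.
Assembling these constraints gives the stated polynomial.

x^3 + x^2*y + y - 1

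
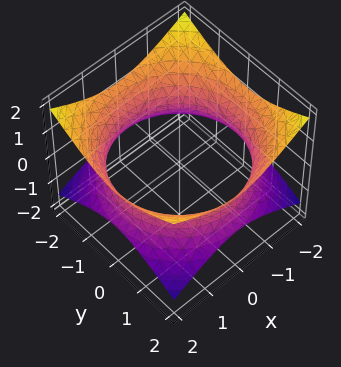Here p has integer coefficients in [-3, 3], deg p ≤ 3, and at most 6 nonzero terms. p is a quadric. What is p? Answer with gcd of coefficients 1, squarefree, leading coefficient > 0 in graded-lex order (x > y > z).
First, degree: one connected sheet with a waist; a quadric, so deg p = 2.
Next, symmetries: mirror symmetry z ↦ −z ⇒ only even powers of z; the z-axis is an axis of rotation, so x and y enter only as x² + y².
Next, observable constraints: it misses every integer gridline on the z-axis; a circular section at z = 0 has radius between 1 and 2.
Finally, assembling these constraints gives the stated polynomial.

x^2 + y^2 - 2*z^2 - 3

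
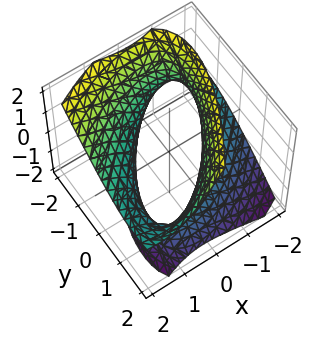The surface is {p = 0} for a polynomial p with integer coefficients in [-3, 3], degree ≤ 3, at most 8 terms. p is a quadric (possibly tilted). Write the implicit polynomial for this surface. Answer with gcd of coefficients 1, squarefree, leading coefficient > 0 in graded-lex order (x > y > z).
2*x^2 - 3*x*y - 3*x*z + 2*y^2 - 2*z^2 - 3

(a) The degree is 2 — the shape is more complex than any degree-1 surface.
(b) Checking where it meets the axes: the surface avoids every integer z-axis point in the box.
(c) The integer polynomial consistent with all of this is the stated p.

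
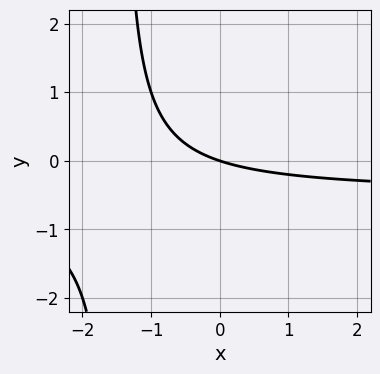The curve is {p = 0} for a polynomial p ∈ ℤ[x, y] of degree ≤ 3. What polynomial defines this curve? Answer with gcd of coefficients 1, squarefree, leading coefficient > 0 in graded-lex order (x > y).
(a) Degree: no degree-1 curve has this shape, so deg p = 2.
(b) Observable constraints: it meets the x-axis at x = 0 (among the integer gridlines); it meets the y-axis at y = 0 (among the integer gridlines).
(c) The integer polynomial consistent with all of this is the stated p.

2*x*y + x + 3*y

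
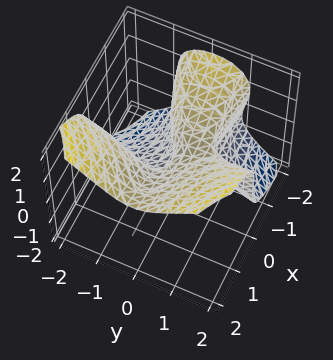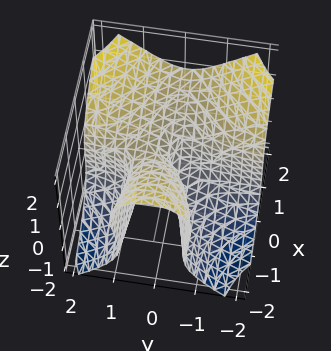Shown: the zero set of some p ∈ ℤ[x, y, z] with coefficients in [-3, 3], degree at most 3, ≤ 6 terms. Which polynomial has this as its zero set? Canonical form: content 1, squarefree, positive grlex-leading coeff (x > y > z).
(a) deg p = 3. The shape is more complex than any degree-2 surface.
(b) From the axis intercepts and sections: one x-axis crossing is at x = 0; one y-axis crossing is at y = 0; one z-axis crossing is at z = 0.
(c) The integer polynomial consistent with all of this is the stated p.

3*x*y^2 - 2*z^3 + x^2 - x*z + y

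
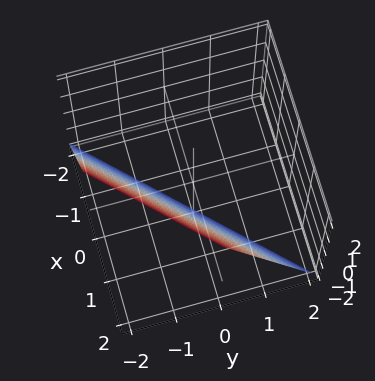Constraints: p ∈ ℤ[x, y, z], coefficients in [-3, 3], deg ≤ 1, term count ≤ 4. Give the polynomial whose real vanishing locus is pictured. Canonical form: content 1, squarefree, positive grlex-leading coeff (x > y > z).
(a) deg p = 1.
(b) From the visible intercepts: it meets the x-axis at x = 1 (among the integer gridlines); it meets the y-axis at y = -1 (among the integer gridlines).
(c) The integer polynomial consistent with all of this is the stated p.

2*x - 2*y - z - 2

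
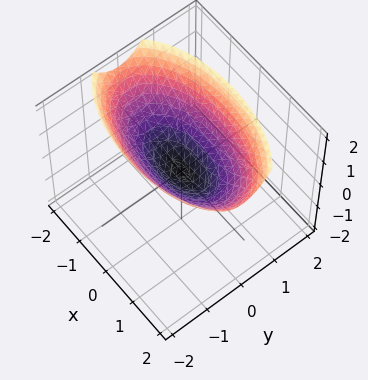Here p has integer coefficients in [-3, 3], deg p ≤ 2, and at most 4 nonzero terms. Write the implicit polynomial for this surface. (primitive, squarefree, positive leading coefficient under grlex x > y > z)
x^2 + 3*y^2 - 3*z

1. deg p = 2.
2. Symmetries: the x ↦ −x reflection is a symmetry, so x appears only in even powers; the y ↦ −y reflection is a symmetry, so y appears only in even powers.
3. Reading off the gridlines: it crosses the y-axis at the gridline y = 0; it meets the x-axis at x = 0 (among the integer gridlines); one z-axis crossing is at z = 0.
4. Together with the visible shape, these determine p as stated.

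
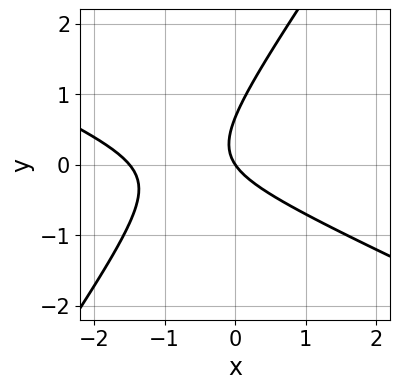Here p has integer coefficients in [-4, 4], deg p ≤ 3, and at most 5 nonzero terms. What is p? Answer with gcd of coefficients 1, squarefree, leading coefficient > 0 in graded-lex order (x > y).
2*x^2 + 3*x*y - 3*y^2 + 3*x + 2*y

(a) deg p = 2. A generic line meets the curve in up to 2 points.
(b) From the visible intercepts: one y-axis crossing is at y = 0; one x-axis crossing is at x = 0.
(c) Solving for integer coefficients yields p as stated.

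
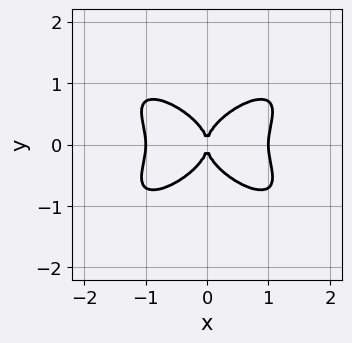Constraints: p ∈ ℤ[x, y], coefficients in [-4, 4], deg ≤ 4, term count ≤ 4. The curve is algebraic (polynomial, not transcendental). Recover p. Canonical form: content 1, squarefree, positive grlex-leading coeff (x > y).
1. deg p = 4. No degree-3 curve has this shape.
2. Symmetries: it's symmetric under y → −y, forcing even powers of y; mirror symmetry x ↦ −x ⇒ only even powers of x.
3. From the axis intercepts and sections: the x-axis gridline crossings are at x ∈ {-1, 0, 1}; it crosses the y-axis at the gridline y = 0.
4. Putting this together gives p.

x^4 - x^2*y^2 + 2*y^4 - x^2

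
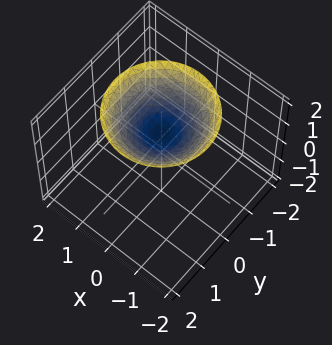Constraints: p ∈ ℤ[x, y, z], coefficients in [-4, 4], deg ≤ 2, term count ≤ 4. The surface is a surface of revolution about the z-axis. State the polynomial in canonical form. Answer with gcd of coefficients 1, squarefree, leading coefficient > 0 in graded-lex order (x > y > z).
First, degree: no degree-1 surface has this shape, so deg p = 2.
Next, symmetries: the surface is invariant under rotation about z: p = q(x² + y², z).
Next, checking where it meets the axes: a circular section at z = 2 has radius between 1 and 2; no x-intercept at any integer in the box.
Finally, matching integer coefficients to the picture gives p. Check: (0, 0, 1) on the z-axis lies on the surface, and p(0, 0, 1) = 0. ✓

x^2 + y^2 - 2*z + 2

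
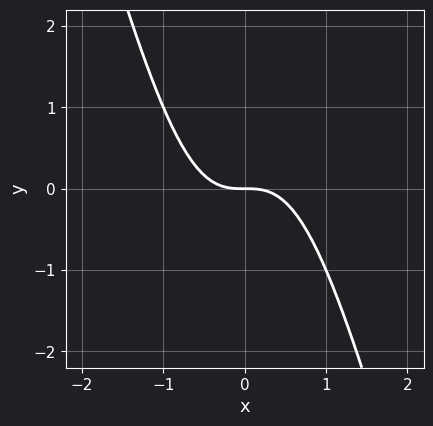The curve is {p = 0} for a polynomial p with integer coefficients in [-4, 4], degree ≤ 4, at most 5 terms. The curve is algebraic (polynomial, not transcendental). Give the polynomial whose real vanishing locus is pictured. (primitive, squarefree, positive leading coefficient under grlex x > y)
(a) Degree: a generic line meets the curve in up to 3 points, so deg p = 3.
(b) Checking where it meets the axes: one y-axis crossing is at y = 0; it meets the x-axis at x = 0 (among the integer gridlines).
(c) The integer polynomial consistent with all of this is the stated p.

3*x^3 + x^2*y + 2*y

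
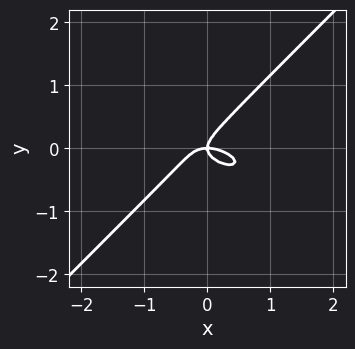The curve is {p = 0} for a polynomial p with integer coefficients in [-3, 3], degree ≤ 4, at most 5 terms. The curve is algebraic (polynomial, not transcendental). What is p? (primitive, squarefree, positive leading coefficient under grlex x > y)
First, deg p = 3. A generic line meets the curve in up to 3 points.
Next, from the axis intercepts and sections: it meets the x-axis at x = 0 (among the integer gridlines); it crosses the y-axis at the gridline y = 0.
Finally, putting this together gives p.

x^3 + x^2*y + x*y^2 - 3*y^3 + x*y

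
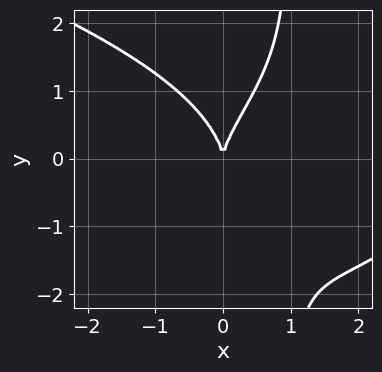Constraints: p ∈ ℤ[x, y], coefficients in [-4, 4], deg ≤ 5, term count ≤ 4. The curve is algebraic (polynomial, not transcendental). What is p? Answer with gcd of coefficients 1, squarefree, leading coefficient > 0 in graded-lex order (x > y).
Degree: a generic line meets the curve in up to 4 points, so deg p = 4.
Reading off the gridlines: it meets the x-axis at x = 0 (among the integer gridlines); it crosses the y-axis at the gridline y = 0.
Matching integer coefficients to the picture gives p.

x*y^3 - x^3 - y^3 + 3*x^2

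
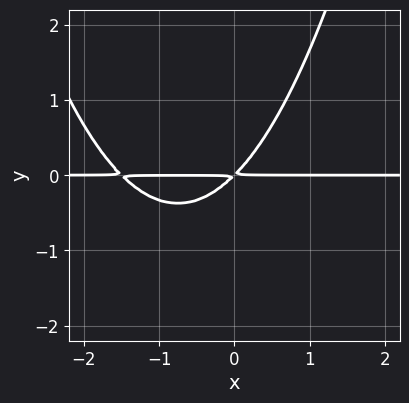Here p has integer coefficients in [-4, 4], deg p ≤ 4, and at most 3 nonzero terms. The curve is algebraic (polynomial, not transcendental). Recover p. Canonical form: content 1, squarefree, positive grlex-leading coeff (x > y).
First, deg p = 3.
Then, against the integer gridlines: every point of the x-axis in the box is on the curve.
Finally, putting this together gives p.

2*x^2*y + 3*x*y - 3*y^2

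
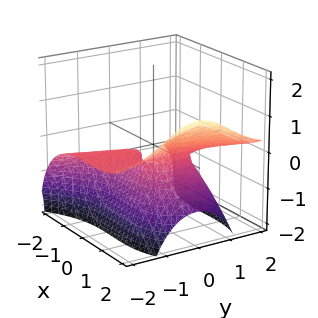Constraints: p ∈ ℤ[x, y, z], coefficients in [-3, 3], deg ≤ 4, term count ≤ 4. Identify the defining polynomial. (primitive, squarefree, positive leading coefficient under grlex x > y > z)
x^3 - 3*y^2*z - x^2 - 3*z^2

First, deg p = 3. The shape is more complex than any degree-2 surface.
Then, against the integer gridlines: the visible y-axis segment lies entirely on the surface; it crosses the x-axis at the gridline x = 1.
Finally, matching integer coefficients to the picture gives p.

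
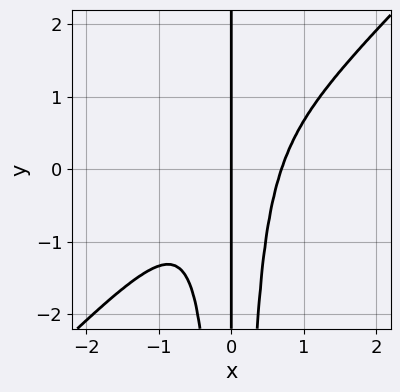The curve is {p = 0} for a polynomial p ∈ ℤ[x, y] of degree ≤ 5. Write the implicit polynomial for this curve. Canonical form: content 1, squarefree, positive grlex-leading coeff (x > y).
3*x^4 - 3*x^3*y - x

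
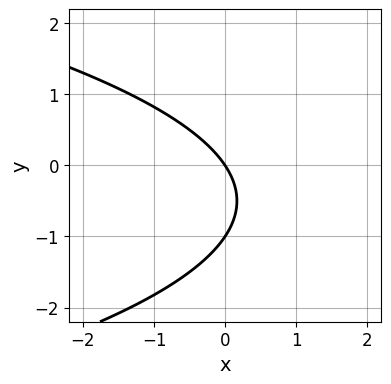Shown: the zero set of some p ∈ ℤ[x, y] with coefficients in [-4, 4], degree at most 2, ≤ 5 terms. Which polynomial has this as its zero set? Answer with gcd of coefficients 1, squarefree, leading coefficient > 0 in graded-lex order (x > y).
(a) deg p = 2. A generic line meets the curve in up to 2 points.
(b) Reading off the gridlines: one x-axis crossing is at x = 0; among the integer gridlines, it crosses the y-axis at y ∈ {-1, 0}.
(c) Assembling these constraints gives the stated polynomial.

2*y^2 + 3*x + 2*y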